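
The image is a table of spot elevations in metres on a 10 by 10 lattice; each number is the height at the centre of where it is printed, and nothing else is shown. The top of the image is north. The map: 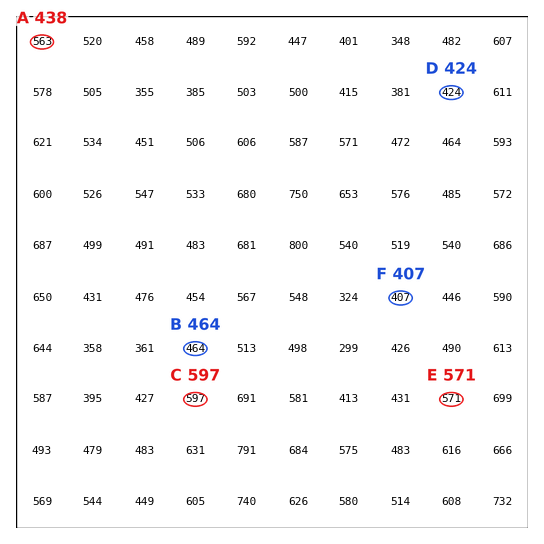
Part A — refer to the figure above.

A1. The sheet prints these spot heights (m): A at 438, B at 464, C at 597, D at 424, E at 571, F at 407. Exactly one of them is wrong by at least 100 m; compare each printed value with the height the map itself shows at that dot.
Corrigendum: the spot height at A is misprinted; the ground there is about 563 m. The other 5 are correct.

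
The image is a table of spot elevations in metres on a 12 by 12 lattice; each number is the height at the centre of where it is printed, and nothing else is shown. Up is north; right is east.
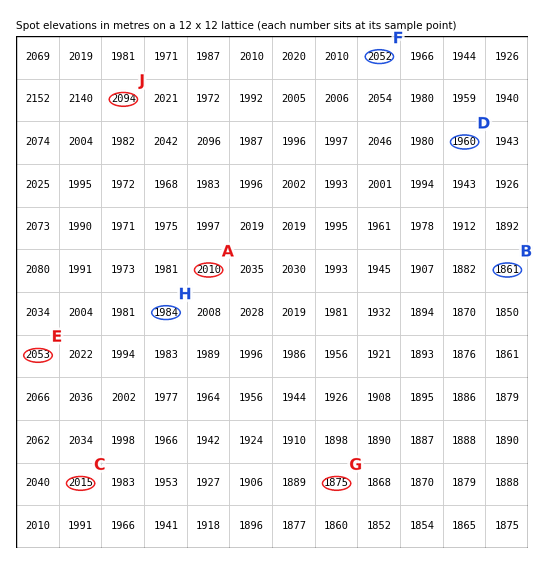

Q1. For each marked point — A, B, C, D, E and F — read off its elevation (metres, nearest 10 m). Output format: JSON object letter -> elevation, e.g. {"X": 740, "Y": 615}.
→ {"A": 2010, "B": 1860, "C": 2020, "D": 1960, "E": 2050, "F": 2050}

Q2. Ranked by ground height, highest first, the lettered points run J H G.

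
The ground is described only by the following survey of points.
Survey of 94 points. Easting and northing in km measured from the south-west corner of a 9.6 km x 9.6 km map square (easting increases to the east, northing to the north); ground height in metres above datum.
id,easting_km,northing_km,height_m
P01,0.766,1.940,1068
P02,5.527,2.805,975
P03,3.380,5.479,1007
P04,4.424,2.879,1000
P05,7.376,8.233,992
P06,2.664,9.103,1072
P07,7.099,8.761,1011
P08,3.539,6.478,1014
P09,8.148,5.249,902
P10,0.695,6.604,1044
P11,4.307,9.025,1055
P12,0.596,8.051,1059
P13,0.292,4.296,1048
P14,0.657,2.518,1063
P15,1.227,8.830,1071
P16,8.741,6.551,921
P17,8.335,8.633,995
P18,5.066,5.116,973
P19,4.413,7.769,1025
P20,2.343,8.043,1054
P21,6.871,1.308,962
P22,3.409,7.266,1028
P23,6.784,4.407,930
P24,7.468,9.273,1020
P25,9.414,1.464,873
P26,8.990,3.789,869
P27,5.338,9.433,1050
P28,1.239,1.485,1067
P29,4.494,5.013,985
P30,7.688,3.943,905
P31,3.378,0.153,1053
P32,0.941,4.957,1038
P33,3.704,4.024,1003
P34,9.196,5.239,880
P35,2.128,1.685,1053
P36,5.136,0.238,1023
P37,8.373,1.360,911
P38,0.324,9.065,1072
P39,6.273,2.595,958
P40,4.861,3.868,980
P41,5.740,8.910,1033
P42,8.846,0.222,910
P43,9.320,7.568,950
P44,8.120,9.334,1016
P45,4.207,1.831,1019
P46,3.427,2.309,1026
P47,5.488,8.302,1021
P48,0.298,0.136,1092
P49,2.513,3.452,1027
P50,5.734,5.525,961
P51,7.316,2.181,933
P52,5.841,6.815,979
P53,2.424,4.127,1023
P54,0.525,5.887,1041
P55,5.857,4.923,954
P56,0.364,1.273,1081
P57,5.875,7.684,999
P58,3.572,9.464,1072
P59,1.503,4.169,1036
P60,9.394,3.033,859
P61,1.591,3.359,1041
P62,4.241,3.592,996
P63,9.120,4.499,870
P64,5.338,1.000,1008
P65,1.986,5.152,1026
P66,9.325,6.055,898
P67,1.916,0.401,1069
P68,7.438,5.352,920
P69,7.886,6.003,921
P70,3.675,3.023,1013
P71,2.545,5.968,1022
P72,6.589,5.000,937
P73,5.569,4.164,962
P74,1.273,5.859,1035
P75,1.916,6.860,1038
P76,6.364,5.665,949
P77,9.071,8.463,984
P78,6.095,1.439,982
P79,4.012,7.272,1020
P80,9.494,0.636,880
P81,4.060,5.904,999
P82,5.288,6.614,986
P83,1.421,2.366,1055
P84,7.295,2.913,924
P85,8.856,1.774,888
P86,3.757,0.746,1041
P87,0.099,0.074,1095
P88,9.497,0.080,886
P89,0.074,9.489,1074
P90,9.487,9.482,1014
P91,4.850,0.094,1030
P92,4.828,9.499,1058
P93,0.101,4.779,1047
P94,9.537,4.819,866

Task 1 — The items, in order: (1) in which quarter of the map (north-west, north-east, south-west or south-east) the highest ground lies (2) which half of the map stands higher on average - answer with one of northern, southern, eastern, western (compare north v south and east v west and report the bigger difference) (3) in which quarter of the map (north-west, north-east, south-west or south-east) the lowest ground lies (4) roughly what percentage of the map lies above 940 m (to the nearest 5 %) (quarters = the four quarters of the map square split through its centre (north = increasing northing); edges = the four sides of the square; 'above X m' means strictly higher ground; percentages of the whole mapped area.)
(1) The highest ground is in the south-west quarter.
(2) The western half stands higher on average than the eastern half.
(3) Look to the south-east quarter for the lowest ground.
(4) Ground above 940 m makes up about 80 % of the sheet.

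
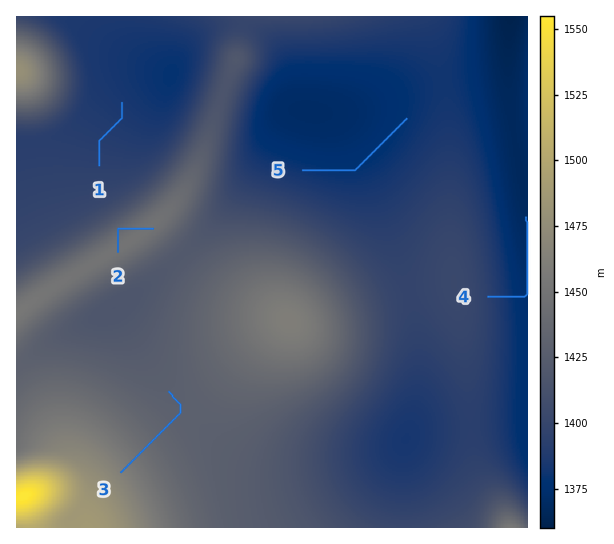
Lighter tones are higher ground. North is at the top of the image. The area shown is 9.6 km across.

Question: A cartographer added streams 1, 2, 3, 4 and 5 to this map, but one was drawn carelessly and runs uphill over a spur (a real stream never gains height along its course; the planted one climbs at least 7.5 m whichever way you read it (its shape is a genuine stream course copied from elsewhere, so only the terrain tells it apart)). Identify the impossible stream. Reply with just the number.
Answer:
2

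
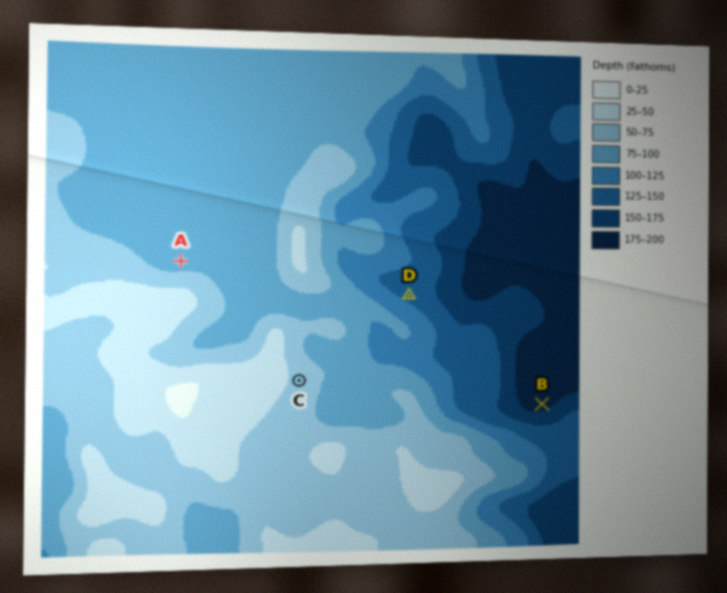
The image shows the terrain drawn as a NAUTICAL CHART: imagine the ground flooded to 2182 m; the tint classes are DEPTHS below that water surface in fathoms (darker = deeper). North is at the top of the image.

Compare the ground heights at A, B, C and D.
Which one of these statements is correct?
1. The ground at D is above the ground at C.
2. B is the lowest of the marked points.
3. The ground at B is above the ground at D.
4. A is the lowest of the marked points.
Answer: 2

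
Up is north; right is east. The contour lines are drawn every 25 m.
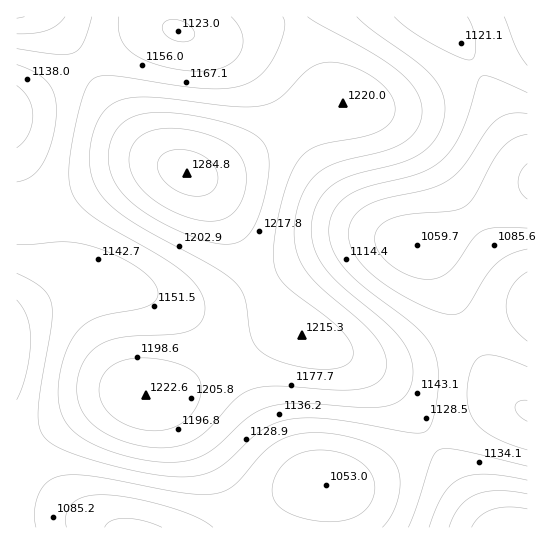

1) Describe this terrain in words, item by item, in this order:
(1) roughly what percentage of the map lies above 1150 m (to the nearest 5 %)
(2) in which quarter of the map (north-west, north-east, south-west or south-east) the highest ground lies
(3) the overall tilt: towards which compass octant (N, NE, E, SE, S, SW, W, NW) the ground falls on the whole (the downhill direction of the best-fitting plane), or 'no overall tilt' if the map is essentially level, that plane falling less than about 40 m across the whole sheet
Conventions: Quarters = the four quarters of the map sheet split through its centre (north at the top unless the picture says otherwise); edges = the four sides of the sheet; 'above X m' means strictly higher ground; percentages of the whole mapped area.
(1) Roughly 50 % of the ground is higher than 1150 m.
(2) The highest ground is in the north-west quarter.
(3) On the whole the ground falls towards the south-east.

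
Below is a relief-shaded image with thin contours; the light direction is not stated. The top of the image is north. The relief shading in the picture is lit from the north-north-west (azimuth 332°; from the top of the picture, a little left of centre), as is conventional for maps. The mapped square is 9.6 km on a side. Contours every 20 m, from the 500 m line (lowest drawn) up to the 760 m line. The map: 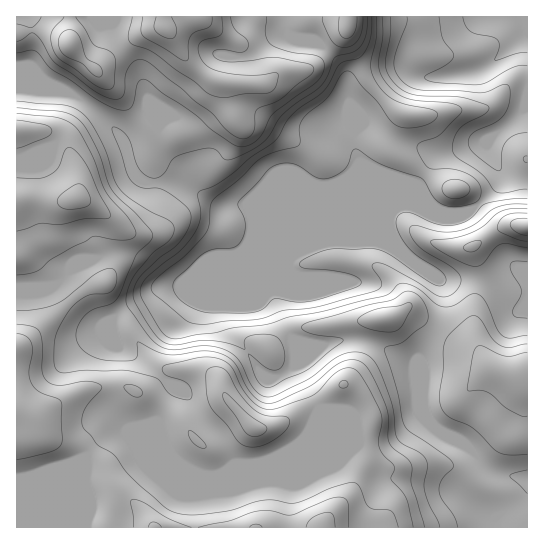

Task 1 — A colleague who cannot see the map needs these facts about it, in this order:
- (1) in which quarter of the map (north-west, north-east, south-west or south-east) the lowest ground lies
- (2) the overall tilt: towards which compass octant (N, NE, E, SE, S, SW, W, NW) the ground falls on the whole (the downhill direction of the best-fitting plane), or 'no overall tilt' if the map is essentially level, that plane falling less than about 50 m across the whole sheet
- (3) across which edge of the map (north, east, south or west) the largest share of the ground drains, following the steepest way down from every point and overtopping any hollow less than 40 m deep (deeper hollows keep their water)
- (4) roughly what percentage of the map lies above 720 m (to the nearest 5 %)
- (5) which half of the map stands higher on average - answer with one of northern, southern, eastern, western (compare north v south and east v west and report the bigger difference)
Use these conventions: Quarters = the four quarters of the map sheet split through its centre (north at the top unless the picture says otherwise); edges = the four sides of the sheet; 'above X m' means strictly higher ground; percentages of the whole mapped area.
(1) The lowest point lies in the north-east quarter of the map.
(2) The general tilt is down to the north-east (the land rises towards the south-west).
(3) The largest share of the runoff leaves by the eastern edge.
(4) About 15 % of the map lies above 720 m.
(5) The western half stands higher on average than the eastern half.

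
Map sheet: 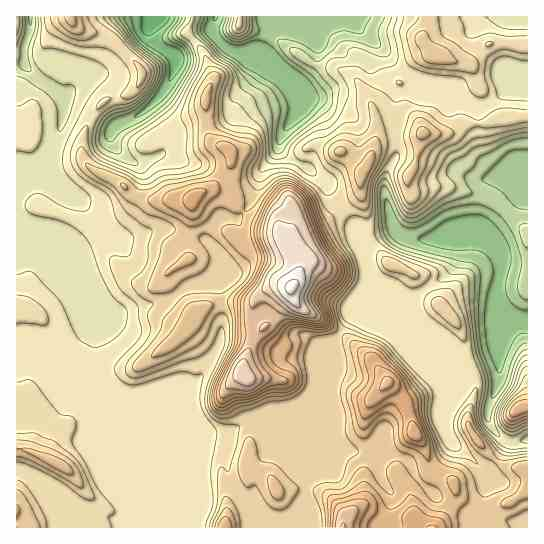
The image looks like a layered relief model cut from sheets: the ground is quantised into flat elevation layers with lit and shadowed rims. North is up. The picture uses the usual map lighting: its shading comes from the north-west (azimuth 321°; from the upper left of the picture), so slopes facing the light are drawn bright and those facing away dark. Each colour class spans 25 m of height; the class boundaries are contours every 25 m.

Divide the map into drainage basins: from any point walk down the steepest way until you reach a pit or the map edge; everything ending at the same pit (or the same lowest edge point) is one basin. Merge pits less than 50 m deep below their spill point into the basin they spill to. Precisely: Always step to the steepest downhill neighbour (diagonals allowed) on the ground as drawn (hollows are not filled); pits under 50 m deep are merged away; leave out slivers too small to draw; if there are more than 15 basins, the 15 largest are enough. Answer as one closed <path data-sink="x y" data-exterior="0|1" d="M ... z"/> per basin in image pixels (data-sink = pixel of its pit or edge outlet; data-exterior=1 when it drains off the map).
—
<path data-sink="154 17" data-exterior="1" d="M193 16l-122 0 0 3 7 9 5 3 15 2 15 7 26 26 4 8-9 17-7 4-12 1-9 4-14 14-11 29 0 11 3 7 9 8 25 12 19 15 14 4 42-1-1 18-7 21 3 21-17 10-6 9 30 35 18-9 38-1 3-3-1 14 11 12-7 7-9 17-7 19 2 4-12 10-4 7 0 4 10 17 12 28 0 12-4 18 4 24-7 8-13 8-5 18 303 1 0-61-3 0 3 24-17 12-21 6-8 0-19-10-6-6-3-11-22-16-6-17-12-19-8-28-21-24-12-19-43-35-28-16-9-13-1-6 8-15 0-9-11-16-1-7 11-11 32-14 27-20 3-3 3-24-24-19-6 0-12-6-10 0-5 3-17 31-1 18 4 10 0 18-10 14-5-12-27-10-27-24-16-3 13-11 11-14 1-7-3-8-3-3-11-3-6-6-2-7-2-33 8-20-10-27-16-18z"/><path data-sink="30 17" data-exterior="1" d="M70 16l-54 1 0 430 33 12 22 14 12 16 18 17 0 8-4 14 126 0 6-19 13-8 7-8-4-22 4-32-10-25-12-20 0-4 4-7 12-10-2-4 7-19 9-17 7-7-11-12 0-13-40 3-18 9-30-35 6-9 17-10-3-21 7-21-1-17-40 0-14-4-19-15-25-12-9-8-3-7 0-11 11-29 14-14 9-4 12-1 7-4 9-17-4-8-26-26-11-5-24-7-6-6z"/><path data-sink="527 322" data-exterior="1" d="M527 116l-26 1-19 7-15-1-18 10-27 0-7 4-36 6-4 3-6 16-8 12-1 20-30 23-32 14-11 11 1 7 11 16 0 9-8 15 5 14 9 8 24 13 43 35 12 19 21 24 8 28 12 19 6 17 22 16 3 11 6 6 19 10 8 0 21-6 17-12-3-24 4-1z"/><path data-sink="215 17" data-exterior="1" d="M429 16l-235 0-7 17 16 18 10 27-8 20 2 33 2 7 6 6 11 3 3 3 3 8-1 7-11 14-13 11 16 3 27 24 27 10 5 12 10-14 0-18-4-10 1-18 17-31 5-3 10 0 12 6 6 0 24 20 5-6 8-27 0-20-3-12 16-15 5-7 7-3 8-15 8-7 18-5-12-13 0-6 6-14z"/>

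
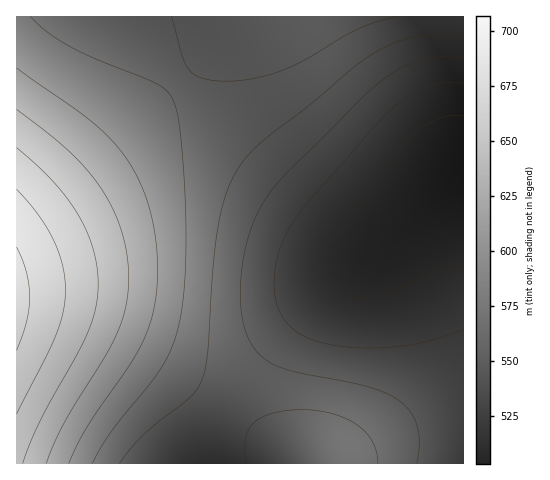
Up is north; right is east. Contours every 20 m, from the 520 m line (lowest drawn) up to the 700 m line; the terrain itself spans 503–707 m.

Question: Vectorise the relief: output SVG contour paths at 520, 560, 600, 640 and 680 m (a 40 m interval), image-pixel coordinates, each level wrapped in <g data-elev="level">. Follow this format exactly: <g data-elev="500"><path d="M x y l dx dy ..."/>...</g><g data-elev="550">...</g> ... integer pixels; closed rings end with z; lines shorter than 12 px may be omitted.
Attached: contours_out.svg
<g data-elev="520"><path d="M463 264l-26 8-49 21-25 5-14-1-12-4-8-8-3-12 2-16 9-20 52-73 14-19 15-14 15-10 15-5 15 0"/></g><g data-elev="560"><path d="M417 463l2-21-2-17-7-14-12-11-14-8-17-6-83-17-15-7-11-9-10-14-5-19-3-23 2-27 3-21 6-21 8-18 10-16 18-21 77-77 25-21 24-12 26-6 24 2"/></g><g data-elev="600"><path d="M92 463l20-33 49-61 10-19 7-21 6-36 2-49-2-59-5-59-6-25-4-7-6-6-13-8-52-20-27-13-23-14-17-16"/><path d="M172 17l10 39 8 14 5 5 8 3 24 3 28-3 26-7 24-11 53-31 20-8 20-4"/></g><g data-elev="640"><path d="M46 463l18-40 41-67 13-26 6-15 3-16 1-34-3-22-7-21-9-20-11-19-14-17-17-16-50-41"/></g><g data-elev="680"><path d="M17 414l39-80 7-22 2-22-3-26-9-25-15-24-21-26"/></g>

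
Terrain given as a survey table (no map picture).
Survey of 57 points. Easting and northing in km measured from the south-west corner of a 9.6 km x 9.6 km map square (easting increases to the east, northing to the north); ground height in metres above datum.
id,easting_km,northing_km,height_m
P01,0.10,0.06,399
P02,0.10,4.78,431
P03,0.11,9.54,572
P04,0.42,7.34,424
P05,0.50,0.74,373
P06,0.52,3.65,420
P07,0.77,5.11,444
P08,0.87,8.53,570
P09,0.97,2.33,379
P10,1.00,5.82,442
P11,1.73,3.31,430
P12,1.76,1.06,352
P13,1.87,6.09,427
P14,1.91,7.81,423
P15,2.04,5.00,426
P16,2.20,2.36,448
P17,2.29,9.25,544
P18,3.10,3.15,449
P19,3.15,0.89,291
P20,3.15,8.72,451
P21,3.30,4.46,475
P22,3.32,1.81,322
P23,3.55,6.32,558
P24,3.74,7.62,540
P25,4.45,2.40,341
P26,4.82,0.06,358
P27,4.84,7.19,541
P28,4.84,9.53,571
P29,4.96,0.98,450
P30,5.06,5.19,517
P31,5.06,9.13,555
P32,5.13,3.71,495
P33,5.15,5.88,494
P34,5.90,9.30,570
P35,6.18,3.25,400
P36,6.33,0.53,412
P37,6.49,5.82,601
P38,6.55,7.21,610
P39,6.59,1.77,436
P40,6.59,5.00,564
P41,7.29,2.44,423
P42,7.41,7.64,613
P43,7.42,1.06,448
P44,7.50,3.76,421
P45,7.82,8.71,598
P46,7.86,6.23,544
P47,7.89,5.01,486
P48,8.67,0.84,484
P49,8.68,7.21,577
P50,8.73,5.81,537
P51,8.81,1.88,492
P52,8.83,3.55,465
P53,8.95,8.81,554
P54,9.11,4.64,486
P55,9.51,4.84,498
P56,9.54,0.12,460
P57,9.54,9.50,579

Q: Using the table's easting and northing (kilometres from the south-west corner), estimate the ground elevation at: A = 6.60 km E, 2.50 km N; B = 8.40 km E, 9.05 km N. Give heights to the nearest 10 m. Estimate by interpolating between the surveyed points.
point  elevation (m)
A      460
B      550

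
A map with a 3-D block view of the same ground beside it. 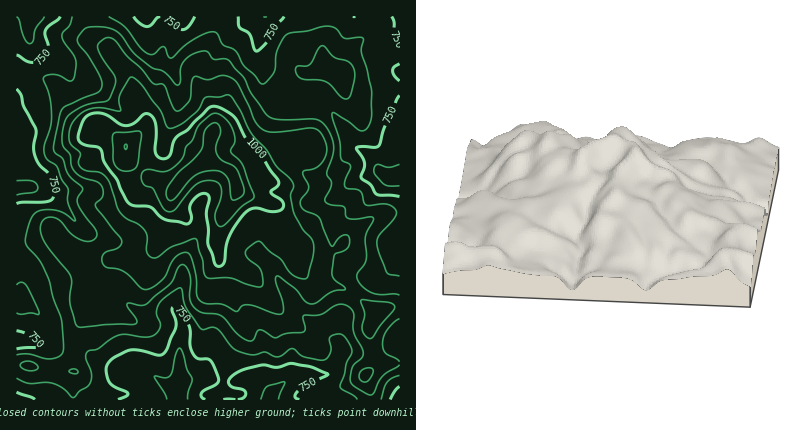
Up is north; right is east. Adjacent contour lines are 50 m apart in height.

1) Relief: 650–1140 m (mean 860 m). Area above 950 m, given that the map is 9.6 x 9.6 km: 17.4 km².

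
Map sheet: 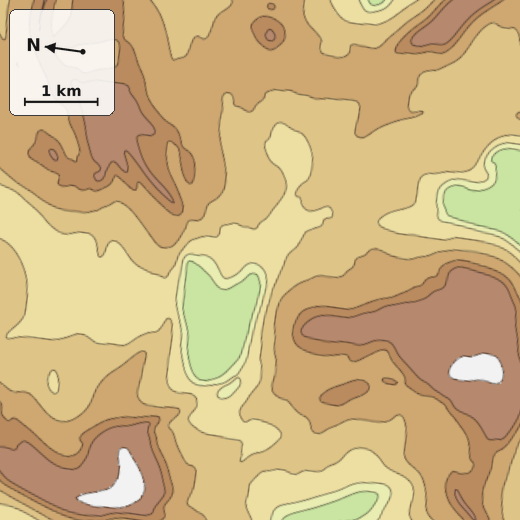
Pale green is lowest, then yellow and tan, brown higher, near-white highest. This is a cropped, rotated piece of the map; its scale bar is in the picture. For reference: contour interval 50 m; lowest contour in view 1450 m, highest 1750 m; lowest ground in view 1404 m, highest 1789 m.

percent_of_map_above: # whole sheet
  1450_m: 96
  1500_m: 93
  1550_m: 77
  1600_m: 48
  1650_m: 21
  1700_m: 13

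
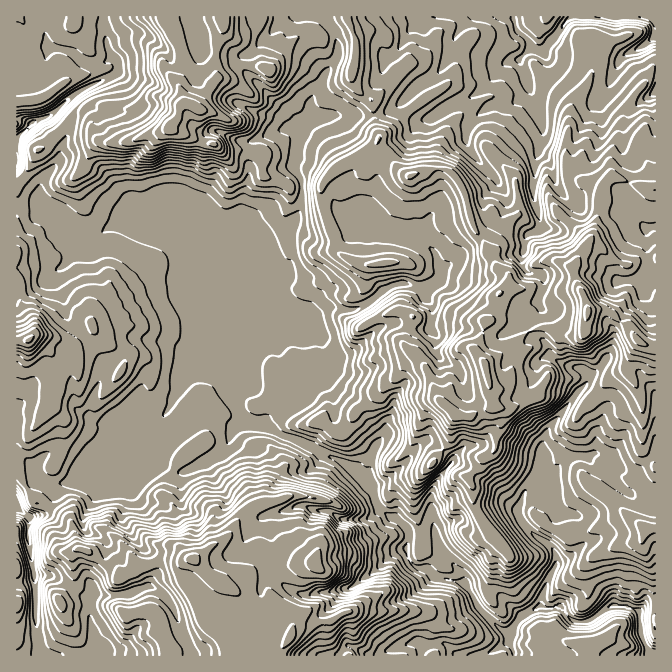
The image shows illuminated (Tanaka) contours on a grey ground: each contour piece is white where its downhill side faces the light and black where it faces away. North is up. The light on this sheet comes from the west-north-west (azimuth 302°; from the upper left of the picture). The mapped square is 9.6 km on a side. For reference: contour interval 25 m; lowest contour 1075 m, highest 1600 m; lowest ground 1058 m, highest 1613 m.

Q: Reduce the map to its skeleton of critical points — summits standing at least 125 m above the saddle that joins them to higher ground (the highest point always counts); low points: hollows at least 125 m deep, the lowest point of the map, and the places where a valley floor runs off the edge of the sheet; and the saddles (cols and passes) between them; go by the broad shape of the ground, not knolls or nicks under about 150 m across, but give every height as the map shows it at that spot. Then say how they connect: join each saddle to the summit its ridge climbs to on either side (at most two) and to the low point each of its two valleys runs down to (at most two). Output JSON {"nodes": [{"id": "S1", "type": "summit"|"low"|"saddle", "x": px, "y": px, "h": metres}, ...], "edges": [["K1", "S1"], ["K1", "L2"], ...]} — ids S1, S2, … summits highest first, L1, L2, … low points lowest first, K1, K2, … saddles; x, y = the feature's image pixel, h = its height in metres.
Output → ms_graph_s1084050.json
{"nodes": [
{"id": "S1", "type": "summit", "x": 192, "y": 558, "h": 1613},
{"id": "S2", "type": "summit", "x": 589, "y": 312, "h": 1609},
{"id": "S3", "type": "summit", "x": 170, "y": 127, "h": 1590},
{"id": "S4", "type": "summit", "x": 28, "y": 340, "h": 1531},
{"id": "L1", "type": "low", "x": 652, "y": 654, "h": 1058},
{"id": "L2", "type": "low", "x": 654, "y": 18, "h": 1084},
{"id": "K1", "type": "saddle", "x": 630, "y": 182, "h": 1400},
{"id": "K2", "type": "saddle", "x": 374, "y": 115, "h": 1348},
{"id": "K3", "type": "saddle", "x": 25, "y": 487, "h": 1303},
{"id": "K4", "type": "saddle", "x": 288, "y": 405, "h": 1266}],
"edges": [["K1", "S2"], ["K1", "L1"], ["K1", "L2"], ["K2", "S2"], ["K2", "S3"], ["K2", "L1"], ["K2", "L2"], ["K3", "S1"], ["K3", "S4"], ["K3", "L1"], ["K4", "S1"], ["K4", "S2"], ["K4", "L1"]]}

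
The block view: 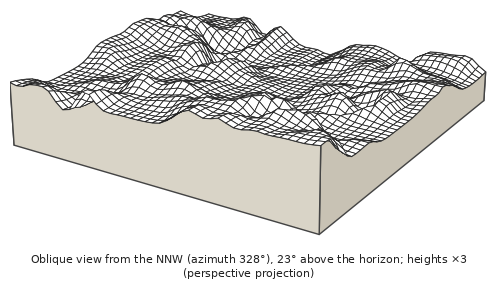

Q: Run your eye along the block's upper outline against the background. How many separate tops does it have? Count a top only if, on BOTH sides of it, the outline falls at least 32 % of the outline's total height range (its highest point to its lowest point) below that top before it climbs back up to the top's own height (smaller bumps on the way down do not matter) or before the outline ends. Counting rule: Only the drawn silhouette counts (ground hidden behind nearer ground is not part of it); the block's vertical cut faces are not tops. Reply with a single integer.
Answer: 1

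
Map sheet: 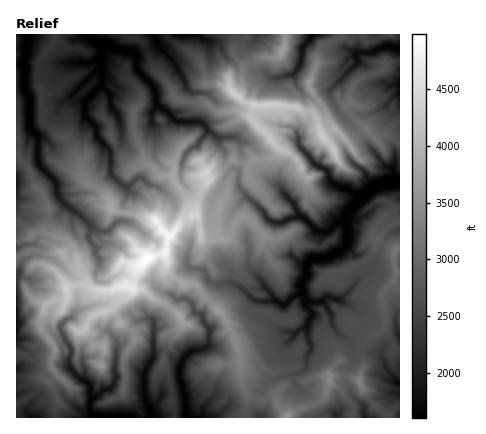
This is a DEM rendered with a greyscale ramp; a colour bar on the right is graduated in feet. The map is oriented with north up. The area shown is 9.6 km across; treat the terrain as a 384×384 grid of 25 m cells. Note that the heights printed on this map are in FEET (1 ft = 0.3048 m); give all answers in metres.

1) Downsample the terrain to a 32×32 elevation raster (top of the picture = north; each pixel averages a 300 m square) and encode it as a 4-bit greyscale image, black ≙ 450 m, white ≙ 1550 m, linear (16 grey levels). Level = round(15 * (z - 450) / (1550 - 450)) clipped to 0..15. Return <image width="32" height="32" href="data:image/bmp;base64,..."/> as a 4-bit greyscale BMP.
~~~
<image width="32" height="32" href="data:image/bmp;base64,Qk12AgAAAAAAAHYAAAAoAAAAIAAAACAAAAABAAQAAAAAAAACAAATCwAAEwsAABAAAAAAAAAAAAAAABEREQAiIiIAMzMzAERERABVVVUAZmZmAHd3dwCIiIgAmZmZAKqqqgC7u7sAzMzMAN3d3QDu7u4A////ACI0MhIRETISM1VGh2U0REQzRUMkRCIyIzRWZmZmVVVDNFVjIkQjMiRFZlZlV3VmQjRWQkVFJEJFVnZlVWd2dTI0ZjV3VTNCNWd3ZVVFZVUzRGdWiFdTUyNGh1VFRVVURDV2aZhndGZUR4ZVRDVVVUQ3hpqYmHVohVh1VEMkRVVUN5l5uphmeXV4ZVVEIzVVVEiqqau6iZdnh2QzIxI0RVVoiru8zbmHiHZUQ0EjNEVlVoq7qs25qZdlVUVSJVVFVliZqonN27l2dmVWUhNFVVZnial4rO3ZeHd2ZkMREjVWZniXZ4u72oqYhodlQyE1Vmd3dlaKm9yrmYeHdjEhJVVVZlRYeK28upiIZDMzESRVRWU1eZiaqrqYd1dTZTETREVjVnl2eImqmXZ2NXZCETM1Q1d3VWeJq6h4dmiEIjERRCRnZFd4mau4eIeJhFdTIVI1ZlNWd4iKmIiJmUWXdjJCNFVCRWZ4Z3Z3iqZpqHVkMTRUJEVUVnVFZ6uGm6hmZTFEQiQ1U0MzV4q6mKqWZlUiQzEzJUIjRXibu7qpdmVEIjMhIjRSRlZouqqYh1ZlQxIzIREjQURGeqh2ZoZFVDITMzIRMxNDRnmHZUSGQ1VDEjIRESIjMkVWZmdjZ1MkVBIzMhERIhNERFVog1ZTIiIRMyERIiEiIjRVRoUkVEQz"/>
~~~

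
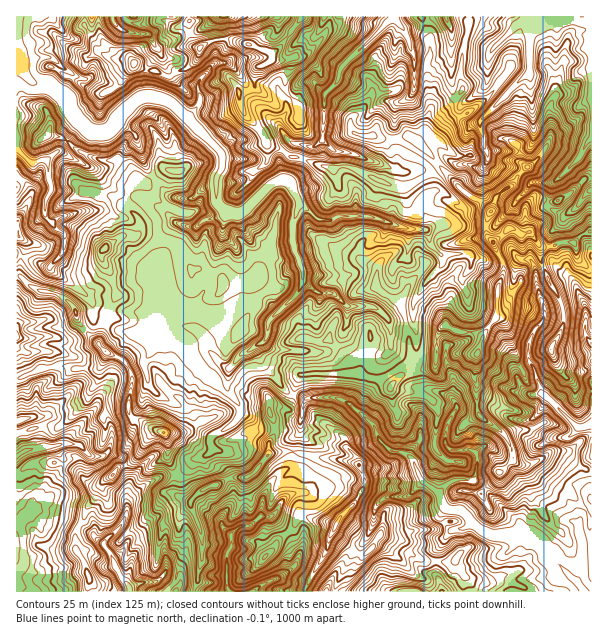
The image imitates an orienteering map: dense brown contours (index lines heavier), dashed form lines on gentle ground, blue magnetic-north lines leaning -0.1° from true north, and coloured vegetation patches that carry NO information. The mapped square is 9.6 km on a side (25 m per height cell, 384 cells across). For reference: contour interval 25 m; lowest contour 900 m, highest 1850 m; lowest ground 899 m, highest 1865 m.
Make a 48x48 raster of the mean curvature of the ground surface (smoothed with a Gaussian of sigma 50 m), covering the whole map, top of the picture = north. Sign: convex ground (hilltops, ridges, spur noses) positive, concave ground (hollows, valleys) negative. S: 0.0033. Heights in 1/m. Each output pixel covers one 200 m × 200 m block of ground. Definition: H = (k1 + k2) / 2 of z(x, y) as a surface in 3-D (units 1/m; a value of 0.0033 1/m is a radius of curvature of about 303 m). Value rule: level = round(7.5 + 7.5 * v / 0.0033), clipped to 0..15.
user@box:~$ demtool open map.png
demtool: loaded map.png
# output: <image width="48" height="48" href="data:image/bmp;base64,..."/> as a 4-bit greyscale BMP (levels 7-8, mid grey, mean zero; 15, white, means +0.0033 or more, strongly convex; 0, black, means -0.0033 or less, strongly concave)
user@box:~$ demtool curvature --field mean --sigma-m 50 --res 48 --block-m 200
<image width="48" height="48" href="data:image/bmp;base64,Qk32BAAAAAAAAHYAAAAoAAAAMAAAADAAAAABAAQAAAAAAIAEAAATCwAAEwsAABAAAAAAAAAAAAAAABEREQAiIiIAMzMzAERERABVVVUAZmZmAHd3dwCIiIgAmZmZAKqqqgC7u7sAzMzMAN3d3QDu7u4A////AHiIaduQRLW8kMUrvPGIRUQlxIqYeJh4dod3jLcluwh7YM+BCPg6lki6VZqXmYh3d2d2XHU2jwlfsLv6cI9Wt0mourdlWJdnh2mI28GIW1lekEa+g16Vf4doVL65d4dnl1pmuTC3eWw+kZ+bl0rmVeiYYmlzVmZ6d3hmi1sIl4pfZBCniVf3kddpuXQ2d2aoWWZ3XGuQl2m3VesBi4evcNqnRGNvdWmGaYZnaJuCeYjndIsrOmVJ9AdukoOZOmh4l5ZlRslUWth/6GhKdmdT+3dVQ//Hp2h2hadnfZ/Cgjdmmt+EmId0i2eCdwAK9XhnaLq5mlf5XJhWeFf1V3d4+r5wu/8M28uHiiV3tSBH0LVVREOtmql6uFAFvhQKPljqpXVCIplY18h3a4abRlaOdQmS4NZRq0Mzm82taGg6rvynQ4pKk3fMk17AxM1b+LyLNhNWtIluqYVr2jSNcayoMF6xiwr7NEbjV3Z1izd/J0WHmUacpoiBKHtTvQXTnLgy6oW3KpVvM4p3dXfrNhAFiLuJhSfYYwE16cVKc5Y/SJd3hoiUbKuqqYxlW0bUZeJt9a25yqc+Ood3kolmnLqpmHiY2ie2krC9eXZ2VF7qV3h4WheYl1VoiFeFpq36WgjqmIiYd+1Gd3eHepIIhniHiYSlljXmSwr3dFdmZ5hFZ3d3h71Fm5iTi4Ske9vbXDKfc0Zmq0iZh3d3d4pCynfUvGSlf5VN2nBPg2pUyll2d4h3d3mxHJbTNCiVi3JIyocvg0mt1Gipd3iHmHeLMOEnqKqjh7NpuVB/V57IRneWd3eXeYiJ8UuZm6W2WJWL6MD4Ktc0mYqGd3eYiXiZkkiHWZWbRqR35tHTW6RCiJpWd3eJeniJsIqImbVJ1IdB0zhEmnnkWK52d3iKWTqMYKqIlptrVnNKkWyoxPqoKZq6p4uLcuWtM+2ZqnuKWpyvp8s82tNSyod3l3MSs3l+Q/NLukATR0J4fqxibfYHAlZoh3z7UhKPgSUQAFnKhnaPQrRjK5wP6IioZ4QsF6E+0X68jKaGeWergNmfR38yi6h4eGiUKPkGYniqSIqnU69I/Qw58tko6meJp5unFY9hEpimjLh5iNs1fkMQj4A7ojiLabrtYrr4aM7dxDV2eyIyePx0CwkwTunZG3m5UWSZ3noABYh4pr3AaE65Rk/o5TKIDG1UJmjMIVCaq6iZi4ZW74T5Y2roVFU2n5kyZYm1PdCdqqXJuJMcuHL5plTIRZdFqcM4y6xlfaCdhbWXlnoTmXTIiZ30Vbk0ZjKCedZbXLCaqFJVyGfyOXW2NoVVN/+UIibwNtiniqBpe5xTuHlNNWa7pXZVh0bHRbww7JdjoxsFe3nBuFyF40Spd3fJXDiOv6zCKzzneGwzy3bBt2lUrTeqVXZkrZqdpUN9AzR9nrZhK6SS1lxyrTmap3Z5pbqaw3rPi9+5hpuHEuVGyExjW1iIdWmpR6sQAqd0u6mlx0mqo1kruSyJVmd3p3dkjYY/vKn7YyNFT9W7hjRqlGyYZHZmZw=="/>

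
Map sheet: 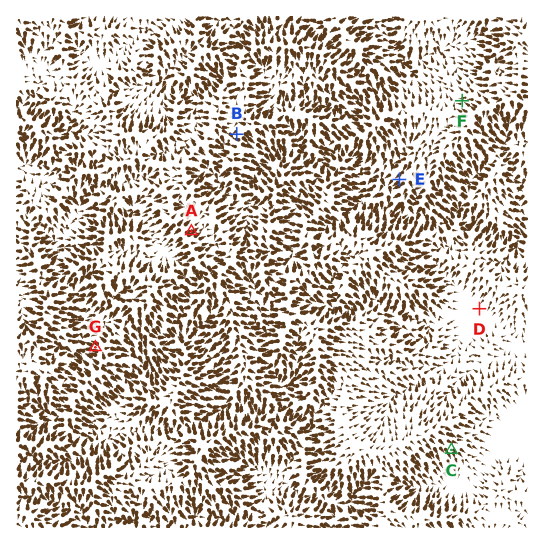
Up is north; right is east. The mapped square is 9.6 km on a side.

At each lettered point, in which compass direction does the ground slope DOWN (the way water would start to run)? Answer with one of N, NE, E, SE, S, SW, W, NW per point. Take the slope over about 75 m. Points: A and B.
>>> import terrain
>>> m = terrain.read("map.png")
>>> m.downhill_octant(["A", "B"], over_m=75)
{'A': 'NE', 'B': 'W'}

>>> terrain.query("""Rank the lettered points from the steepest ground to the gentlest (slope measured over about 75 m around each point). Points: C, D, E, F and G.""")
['G', 'E', 'C', 'F', 'D']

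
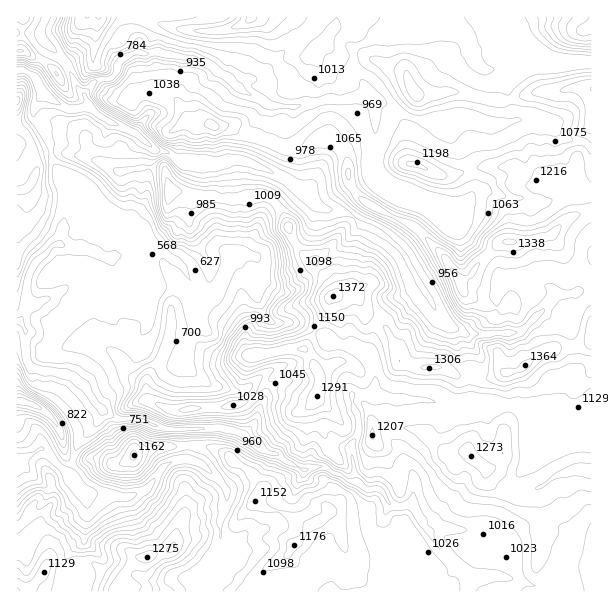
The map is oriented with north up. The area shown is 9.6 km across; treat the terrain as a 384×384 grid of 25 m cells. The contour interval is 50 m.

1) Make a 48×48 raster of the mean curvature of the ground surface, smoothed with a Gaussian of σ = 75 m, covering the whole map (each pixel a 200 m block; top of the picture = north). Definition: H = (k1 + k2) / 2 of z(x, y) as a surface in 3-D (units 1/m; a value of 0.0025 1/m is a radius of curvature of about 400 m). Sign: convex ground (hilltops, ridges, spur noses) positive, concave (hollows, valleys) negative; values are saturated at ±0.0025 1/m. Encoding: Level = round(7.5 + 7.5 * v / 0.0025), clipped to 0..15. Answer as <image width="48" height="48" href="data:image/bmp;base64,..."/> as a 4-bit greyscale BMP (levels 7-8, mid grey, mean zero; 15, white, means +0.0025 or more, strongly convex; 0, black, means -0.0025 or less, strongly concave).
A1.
<image width="48" height="48" href="data:image/bmp;base64,Qk32BAAAAAAAAHYAAAAoAAAAMAAAADAAAAABAAQAAAAAAIAEAAATCwAAEwsAABAAAAAAAAAAAAAAABEREQAiIiIAMzMzAERERABVVVUAZmZmAHd3dwCIiIgAmZmZAKqqqgC7u7sAzMzMAN3d3QDu7u4A////AKp2hmq5mHd4h5qHd3d3d3iIiKWIh3ZmaIjFh2eoZzRWd2mnd3d4iHd3iGVmZoqGeWbXi5Rqy3h2aGabqGd4iHd4p1iIh4qGeWaqZEnMu92HVmZWumZ6h3iJhJmIh3qHaIialIvIdpyaZWeImoV5d4iaSJiIdnmHaImYY1iHaIuJV6VmaLmId2m2RlZmZ3h3Z3mmhEeGaIu4Y7mJmIm4eViTeJh2Z3iHdm2sZVVCV4q6gm2nZpuqmlRVmHh3eZh3dll5REMzAnqpkkjKhYi6QRuVh2epmZqHd1PINIqakH3GJWqrs1xAKXp0d6aqdXipiUizWb/uxQVRS9yoIABra4hVeaiqplaJqVU4iMyf65ZYv8cQTHrkW6dXi6qWuGdmd7YukWh/y+3tymAZeomEP6VomIuGt2d3dqNPdSeLcAAAAAKZmId9HniqlniWuGd3d1T+WGIgA6yoeJU5y4aqHIiHh3ZmmGd3d//VaEKv7/7///soqsuWWXd3dmZlVWZ3d+dHllhH2nVmREl1iLxzVVZWVXZlZnd3lsN4U2h2yFVTNHNoZHxkl2dnZqmpuHaIeLAjR4eYmmVWiKozZ7uItmys3bqH3MZGV3fKmIinSJZoi//qZreqdGyoq3hYuMyZZnmZmZmHVrdpZ8y87sRVVXumeGaOt4rKi3WIiIh3ZbhlJqpVZpVWd5q4VTIxAEl2WkqoeId4dbpVh4wxEWiGiamIQjZ7mUSIanaIiIeIdcpWdoc82Xu3mYlmQoyZm5RqeHZGiHh3dZlmZpY2aa3aqERVNK+WeZpGZ3inZ4d3dmlodpdTZFm6rMlUNsx2d3dodqS5iIh4dqhYlYhWmoiIm7dDWPq1Zmd4eNBqmYZ4d4RZpndEith4ipY0f6boV2ZneMY1VVd3dkR4ZVUzjKuGh2Qmz2N8qoaJd7p0iJiIdHu3RWVnykbGZTJb9iN87czJVpmVeId3VZrYR3c6+zaKITj/c1VXl1esdYmVeHdmRuiXWZk4yFQySf+WRXdWmGVZuYmmZ3Z2RvmbvLyshUVW74M0VnZodVZmd7uVZ1W3ZP27uZvaY1abxTVFZ3ZVeYmGdn1zVEjZdfhleIdjJmR/g1Znzbl2iYmZh3yCaL27uvISI1IUiWNvhGz/2Ymrq3mYl4toy6h3cBFEYzWKu5Z7hWq4dmeHiHh3xotGeYa4AriYl5vKibuphVeGZmd2Zoh1VMdIm7UgPf28/LmId4qYdmiHd3d2ZnZVi6KaikBKZWm7ubiJl4mYh3dlVmZmZVVUWvFiIRvfhXmJZXhDQ0Zmh2V7dlZ5p3Z3WfQH4Y/cq6l3iENqqYdWZVe+q7u5iMzLmsBPZwFbmZiYhDeId4mYdWjJaIdmZnmavAG/DPoMqqmoFYh3Z4l3aJrId3Znd3ZERb6iN/cBJBABaYd2iqiIe5ioiHd4h3ZDIfYzprenNVd3dlVoZpqVVmZmeId4h2V5mWNI6rdnaqze7JeIdmiYlnd3d3eIh2ib3Nc1rcx5modlRa65mHaHiHd3d3eIh3eIiA=="/>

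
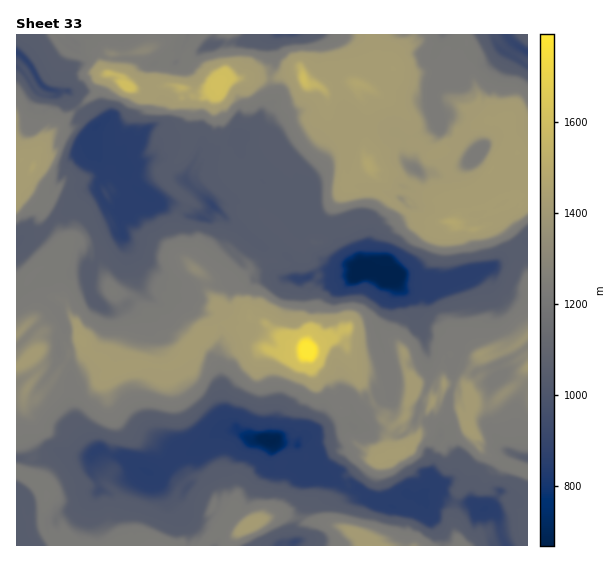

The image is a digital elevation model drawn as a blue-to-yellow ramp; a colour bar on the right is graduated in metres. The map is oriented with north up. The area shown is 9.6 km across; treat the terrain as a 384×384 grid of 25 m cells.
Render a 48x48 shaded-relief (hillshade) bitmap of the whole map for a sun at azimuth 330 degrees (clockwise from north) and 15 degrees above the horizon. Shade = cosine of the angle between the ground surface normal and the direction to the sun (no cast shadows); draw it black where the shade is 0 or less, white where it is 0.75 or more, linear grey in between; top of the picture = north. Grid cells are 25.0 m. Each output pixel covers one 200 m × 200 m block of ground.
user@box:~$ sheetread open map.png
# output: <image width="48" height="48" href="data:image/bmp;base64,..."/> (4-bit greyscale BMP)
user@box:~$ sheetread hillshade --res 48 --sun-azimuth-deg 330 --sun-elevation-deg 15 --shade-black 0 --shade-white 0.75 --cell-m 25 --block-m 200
<image width="48" height="48" href="data:image/bmp;base64,Qk32BAAAAAAAAHYAAAAoAAAAMAAAADAAAAABAAQAAAAAAIAEAAATCwAAEwsAABAAAAAAAAAAAAAAABEREQAiIiIAMzMzAERERABVVVUAZmZmAHd3dwCIiIgAmZmZAKqqqgC7u7sAzMzMAN3d3QDu7u4A////AFY4asy3Zpzd3FYAAAACBRa8qJzK3XQ1WGhXeazdupmrzYigAAABF4u7zMvNq5p3Zmh0Z4iry6hme5bOgABZm93d3tutt3modmiBFFd3eJh3aqdt/YZbzM27u6hqxENldWSDEkeImryoidyYzbqqqohyA1VXswAFZTNkRFaHiZvJh6y4nMqsupQAAANWdgABMBiHRHd1ZlaruneXebqIh1EAAAACN1QQAYmoU2iWRFV6vdqpeIZVUgEQAAAABDARRyJFUgRSABNWecurqsh1cxN4UQAAABATMwAAUwAAAAAjVWhmeLl3iFeuuXAAAAAkEVMAJSAAAgAABFVBABVFWGZ7qJcEUxMkRTQwAyEAABAAADQwAAAABHVmhxYzdEElVRIxABEjAAAAAAAAAAAAAlVWm0Egd1ABRSIkICIBMAAAAAAAAAAAA1QleoBgOVNBFFIzVVEAAAAAAAEAAAAAABACWJBnKnWJMVMkRlUwABIgAAAQAAAAAAAASIdKeqRJgwAEVUZVM0VUAAAiEAAAACQhR2hoiYEEiIICZVVWeJl1MAIlMRIQADQjVmSGZ6UAObsxdmeZmrzIUAE3hkimAAITaJSoVpyVIUmEh4iamYrdlRJWm7vrhQASaKepZWm7qFRleZipdmZ82lRVebz/vaIjqoesmIeJq7dWeoqphmZnzYZlaL3f7/t3vcmu28y8qHhlZ2hmeHZme6mpqr3u3/+5ru3e26u82VZlY1Y1epZVacrMuqzty//bvNut7sl3y2VWUkiYi7hVRJiIeHaaZn3pm7hVi97IrKZVQSm4eMllRUVmRDITISWpZmcAACjKjexlQAWWdrp2dlaIZEMQAAABEhIAAAAHea7GUgNZp4uGhmh4dVVUEAAAAAAAAAAARlnsdSJIuX3buYd2VVVVUgAAAAAAAAAAARNd2XNWvZnM3LhlVVVVVUIAABEkMgAAAAADunRUjO2XerhlVVVVQAIyEjVmZVVRAAAAR1VFV622NIdlVVVWYAAAAVZmd1VVMAAwBUY0VVRnQiVVVVVWhgAAAlZlVVVVVTACAyRlVUI2YzVVVVVWimIARFiGZmVVVVAANWJlV1REVFVVVVVVW4VDRXmHaLhVVWUAB4ZVV4dSNlVVVVVCSIZVQzVVQ76FVVYwA2ZVV4dlRVVVVVUiI3ZmUwFFQA3GVZpAAEVVWJZVVVVVVWQyElVmVSN6gQCHVZ3EAAVVI6hVRAFVVVNjRVVlVVRr1xAmVWe5MABFAAIAAAABNCZmVVVVVVNXymRFVVerkwAAAAAAAAAAATdXVVVVVVRFeYZmV1m8yjAAAAAAAAAAAFZERFVEVTI2eqmrmEeXiHAAACNVdxAAACNBJFREVUAmi8qrynZDNlMEZZq8zbMBACRVRWZVVUAVZ5mKu3ZFRpuruau97/xlZ5iIZWd2VUMlVWZ5u4NkAp7cp2d2n//su+/bqXZVVTNFVVRoiERjIliYhkNFNu7e3f//7tplVkAmZUU2cgVxVVZ3eYVVQGmcy9///v51VnAVZSZEgQ=="/>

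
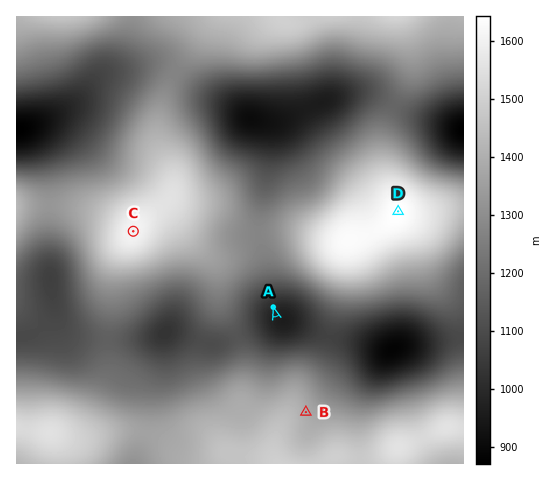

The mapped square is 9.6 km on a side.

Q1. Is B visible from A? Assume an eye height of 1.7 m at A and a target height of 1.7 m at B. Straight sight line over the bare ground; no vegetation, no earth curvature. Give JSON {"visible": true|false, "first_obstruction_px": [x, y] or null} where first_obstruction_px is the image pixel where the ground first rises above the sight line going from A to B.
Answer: {"visible": false, "first_obstruction_px": [290, 362]}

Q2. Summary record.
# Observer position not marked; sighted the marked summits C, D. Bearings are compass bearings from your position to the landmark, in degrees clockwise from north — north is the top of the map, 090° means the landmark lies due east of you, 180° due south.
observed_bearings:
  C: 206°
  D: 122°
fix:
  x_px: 203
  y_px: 89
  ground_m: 1145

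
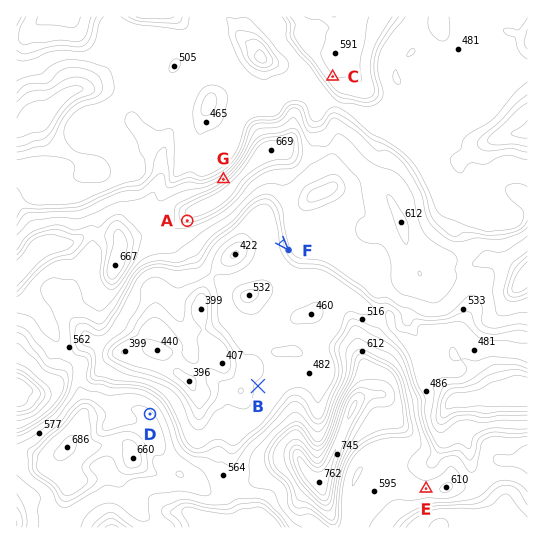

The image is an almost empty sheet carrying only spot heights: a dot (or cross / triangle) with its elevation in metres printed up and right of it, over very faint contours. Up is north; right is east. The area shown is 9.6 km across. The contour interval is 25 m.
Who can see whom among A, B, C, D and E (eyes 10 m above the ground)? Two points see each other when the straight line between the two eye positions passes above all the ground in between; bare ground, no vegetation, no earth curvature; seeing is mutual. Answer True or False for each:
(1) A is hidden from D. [False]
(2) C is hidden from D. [True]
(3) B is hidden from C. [True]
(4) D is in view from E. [False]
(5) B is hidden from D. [False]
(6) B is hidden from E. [True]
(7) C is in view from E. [False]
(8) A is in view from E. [False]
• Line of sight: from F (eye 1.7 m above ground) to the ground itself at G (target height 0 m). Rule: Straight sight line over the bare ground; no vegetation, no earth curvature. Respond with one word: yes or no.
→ no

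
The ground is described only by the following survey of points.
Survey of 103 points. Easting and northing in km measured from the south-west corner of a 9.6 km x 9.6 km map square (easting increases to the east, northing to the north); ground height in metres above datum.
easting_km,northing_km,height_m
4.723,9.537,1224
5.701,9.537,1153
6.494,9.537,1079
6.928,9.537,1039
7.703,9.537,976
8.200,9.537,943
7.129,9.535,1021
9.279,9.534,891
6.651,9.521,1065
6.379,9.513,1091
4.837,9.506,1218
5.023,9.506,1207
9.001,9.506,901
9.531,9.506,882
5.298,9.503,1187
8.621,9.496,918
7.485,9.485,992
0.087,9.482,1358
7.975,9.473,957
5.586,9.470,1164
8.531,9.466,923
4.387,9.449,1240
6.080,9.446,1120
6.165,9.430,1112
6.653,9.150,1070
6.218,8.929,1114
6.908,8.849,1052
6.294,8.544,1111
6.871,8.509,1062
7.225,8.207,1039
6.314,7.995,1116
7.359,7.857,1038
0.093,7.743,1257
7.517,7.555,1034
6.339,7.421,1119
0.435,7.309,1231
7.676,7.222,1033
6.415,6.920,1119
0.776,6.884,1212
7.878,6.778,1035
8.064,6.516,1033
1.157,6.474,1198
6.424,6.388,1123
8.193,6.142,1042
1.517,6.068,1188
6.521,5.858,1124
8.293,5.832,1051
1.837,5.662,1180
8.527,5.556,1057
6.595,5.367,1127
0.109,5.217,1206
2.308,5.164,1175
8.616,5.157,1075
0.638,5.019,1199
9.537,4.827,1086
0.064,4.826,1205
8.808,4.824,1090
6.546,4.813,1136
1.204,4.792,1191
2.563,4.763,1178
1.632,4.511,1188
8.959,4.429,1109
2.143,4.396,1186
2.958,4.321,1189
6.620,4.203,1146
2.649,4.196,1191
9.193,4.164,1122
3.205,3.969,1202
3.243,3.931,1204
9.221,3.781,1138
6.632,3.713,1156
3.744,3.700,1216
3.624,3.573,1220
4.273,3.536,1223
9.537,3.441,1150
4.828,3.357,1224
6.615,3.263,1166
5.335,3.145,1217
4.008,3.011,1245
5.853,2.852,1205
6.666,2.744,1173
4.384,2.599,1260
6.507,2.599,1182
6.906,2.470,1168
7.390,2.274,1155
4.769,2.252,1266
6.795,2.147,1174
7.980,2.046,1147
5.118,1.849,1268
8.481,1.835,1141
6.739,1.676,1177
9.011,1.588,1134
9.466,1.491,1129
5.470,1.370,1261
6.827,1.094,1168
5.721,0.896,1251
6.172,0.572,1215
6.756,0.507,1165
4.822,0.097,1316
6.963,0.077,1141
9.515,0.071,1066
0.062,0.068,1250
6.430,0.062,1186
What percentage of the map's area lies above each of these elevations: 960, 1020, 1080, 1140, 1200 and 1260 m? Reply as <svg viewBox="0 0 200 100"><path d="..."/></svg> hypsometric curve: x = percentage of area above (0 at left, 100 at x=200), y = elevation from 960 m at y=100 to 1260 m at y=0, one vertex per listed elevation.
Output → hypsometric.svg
<svg viewBox="0 0 200 100"><path d="M192 100l-7-20-11-20-27-20-69-20-50-20"/></svg>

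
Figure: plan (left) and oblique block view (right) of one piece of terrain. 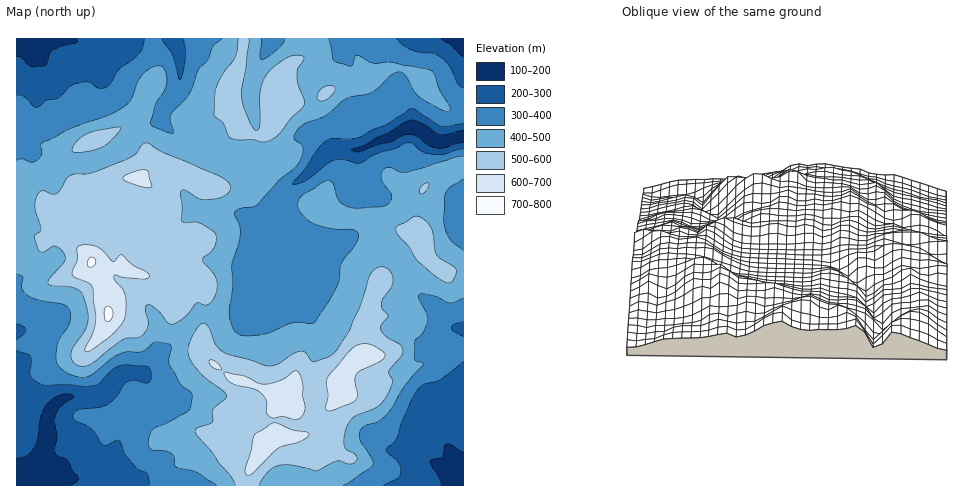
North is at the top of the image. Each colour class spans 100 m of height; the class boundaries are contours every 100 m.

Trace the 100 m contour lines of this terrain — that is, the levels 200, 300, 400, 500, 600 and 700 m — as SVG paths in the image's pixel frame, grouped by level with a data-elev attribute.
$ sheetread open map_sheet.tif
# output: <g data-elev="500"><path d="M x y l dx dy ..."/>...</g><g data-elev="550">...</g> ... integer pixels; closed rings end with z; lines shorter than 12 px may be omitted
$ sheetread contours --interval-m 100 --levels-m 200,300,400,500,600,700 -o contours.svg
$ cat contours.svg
<g data-elev="200"><path d="M441 485l-1-5-9-16-1-3 12-5 3-10 2-2 5 1 11 7"/><path d="M17 458l10-3 6-6 5-11 3-23 6-11 7-6 7-3 6-1 6 1 1 2-11 7-5 6-3 11 2 15-2 12 0 5 4 3 8 4 6 11 6 7-1 3-7 4"/><path d="M463 143l-19 5-6 0-11-3-11-9-7-2-6 2-11 5-16 4-16 7-5 0-4-3 13-4 12-7 14-6 12-8 9-4 12 3 17 11 6 0 17-4"/><path d="M463 56l-12-11-10-6"/><path d="M77 39l0 2-2 2-13 3-10 5-5 13-2 2-13 1-11-9-4-2"/></g><g data-elev="300"><path d="M384 485l13-6 3-4 1-6-2-6-11-10-2-4 11-10 5-17 14-29 8-9 17-5 22-17"/><path d="M17 350l13 6 1 5 0 15 5 6 9 3 21-1 26 2 7-3 12-12 8-5 8-1 19 1 3 2 3 8-4 7-14-3-6 2-4 3-8 12-7 7-10 3-21 3-4 3-1 4 3 4 16 8 11 16 5 0 9-5 3 1 7 16 10 11 10 6 2 11"/><path d="M463 336l-9-5-3-3 3-4 9-2"/><path d="M17 324l7 3 2 3-2 4-7 6"/><path d="M463 149l-19 5-9 1-11-3-12-8-6-1-11 6-19 5-16 9-17-3-10 1-26 19-14 4 0-2 12-13 13-20 9-9 6-2 16 1 9-1 13-8 17-6 22-15 6 1 25 16 6 1 16-3"/><path d="M463 88l-5-4-8-17-10-10-7-4-13 0-8-3-10-6-5-5"/><path d="M145 39l-2 9-3 5-8 7-13 9-8 14-6 5-7 0-10-6-12 2-6 2-11 12-12 2-11 8-3-2-9-10-4-1-3 1"/><path d="M183 39l3 18-4 18-2 5-7-25-11-16"/></g><g data-elev="400"><path d="M343 485l26-16 4-5-2-7-11-17-1-6 2-5 4-4 13-4 7-5 7-9 12-21 19-22 0-1-7-2-2-3 1-17 9-10 4-11-2-7-7-14 0-4 4-1 10 2 18 7 12-5"/><path d="M17 274l6 3-1 11 5 7 12 5 24 4 6 5 2 6-1 7-11 19-3 16 3 9 10 8 11 3 7 0 7-4 18-15 10-5 5-1 14 0 14-10 16 3 1 3-3 11 0 5 11 20 12 9-1 14-4 5-34 17-4 7 0 10 3 4 13 1 5 2 4 4 2 10 20 5 20 13"/><path d="M463 250l-14-12-4-10-1-10 2-26 5-5 12-8"/><path d="M463 156l-7 1-51 16-5-1-10-5-5 1-3 4-1 7 3 6 7 8 1 4-3 6-6 4-27 1-10-2-8-6-4-15-5-4-6 1-20 13-5 6 0 7 4 7 7 6 21 7 23 1 5 4 0 5-2 5-15 21-2 16-3 8-9 15-14 20-20 0-23 10-11 2-15 1-8-3-5-9-2-11 4-28-1-20 7-21 1-11-1-8-4-13 4-3 14-2 4-2 22-25 19-15 3-7 2-9-1-4-7-5-1-2 5-10 7-5 20-7 21-18 25-6 19-17 7-3 4 0 3 3 9 16 7 7 23 13 4 0 2-1-1-5-10-16-4-14-4-5-40-8-18 1-16-8-2 1-2 9-4 1-15-5-5-22"/><path d="M222 39l-9 7-5 14-9 9-10 26-17 18-2 7 3 13-16-5-7-4 5-19 10-15 2-8 0-7-3-6-3-3-4 0-9 3-7 7-4 7-6 16-8 8-16 9-38 13-26 13-2 4 0 9-6 6-4 1-10-3-4 1"/><path d="M285 39l-6 9-12 9-5 3-2-4 1-17"/></g><g data-elev="500"><path d="M259 485l8-13 11-6 14-1 24 6 20-10 5 0 9 3 6-3 1-2-1-4-9-5-3-4 0-8 3-11 7-10 21-9 9-8 8-17-3-12 14-19 0-3-3-4-13-8-7-8 1-5 7-8-6-8 0-6 9-14 2-7-2-8-5-5-8-1-8 7-10 33-10 22-13 21-8 7-13 4-4 0-6-8-5-2-9 3-15 11-12 1-41-14-8-7-9-20-5-2-5 5-9 19 0 5 2 6 12 17 21 16 4 5-2 3-12 11-1 12-15 6-2 4 36 44 4 9"/><path d="M77 365l6 1 6-1 34-25 15-2 5-3 3-5 2-6-3-15 2-4 4 0 4 3 13 15 4 1 13-7 11-14 3 0 7 2 5-3 5-10 1-11-3-7-10-11-2-4 12-10 2-7 0-6-3-5-13-8-18-1-1-29 1-3 3 0 17 10 16-2 8-3 4-5 0-4-3-5-12-7-53-22-16-9-5 2-5 9-11 6-33 13-22 2-14 19-4 0-9-3-4 2-3 7-1 7 6 23-7 7 4 13 2 2 3 0 9-5 4-1 6 5 3 7-2 5-14 16-1 5 5 2 16 1 9 3 5 6 4 14 1 9-2 8-15 25 1 7z"/><path d="M446 282l5 1 2-2 3-7 0-4-20-16-3-22-5-9-7-5-5-2-19 10-1 3 1 4 12 13 8 14 18 15z"/><path d="M420 194l6-3 2-4 0-4-3 0-4 4-2 4z"/><path d="M73 152l15-1 15-4 12-10 5-9-3-1-15 3-15 4-12 10-3 4z"/><path d="M319 100l4 1 6-3 5-6 1-4-6-3-7 3-4 7-1 3z"/><path d="M238 39l-3 18-12 17-7 14-2 28 9 7 5 12 3 3 34 4 7-3 6-4 13-16 13-14 0-5-6-15-1-10 1-6 6-12-6-2-10 2-14 9-8 9-4 8-2 9 0 34-2 4-2 0-4-3-4-10-6-21 7-57"/></g><g data-elev="600"><path d="M247 475l3 0 3-2 25-25 23-7 7-5 0-3-16-3-18-7-17 10-4 5-2 14-6 16 0 5z"/><path d="M292 419l5 0 3-1 5-8-2-14 0-13-5-12-4 0-15 10-14 3-7-1-14-7-20-4 2 6 5 5 24 6 7 5 4 6 0 12 4 5 3 1 11-1z"/><path d="M328 411l6-1 21-10 3-6-3-12 1-7 5-5 22-11 2-3-1-4-10-6-9-2-8 1-8 6-22 27-1 6 2 13-3 10z"/><path d="M219 370l2 0 0-1-3-6-5-3-4 1 2 5z"/><path d="M85 351l6-1 18-12 10-10 5-8 2-11-1-14-2-6-8-9 0-5 9 3 19 1 5-1 2-3-3-3-15-8-10-9-9 7-14-14-5-2-9-1-5 1-3 1 0 13-5 13 4 5 14 6 3 5 3 33-3 12-8 14z"/><path d="M142 187l6 1 4-1-5-17-9 0-10 4-5 3 2 4z"/></g><g data-elev="700"><path d="M106 321l4 0 3-6-1-6-3-3-3 1-2 3z"/><path d="M90 267l4-1 2-3-1-4-3-2-3 1-1 3 0 5z"/></g>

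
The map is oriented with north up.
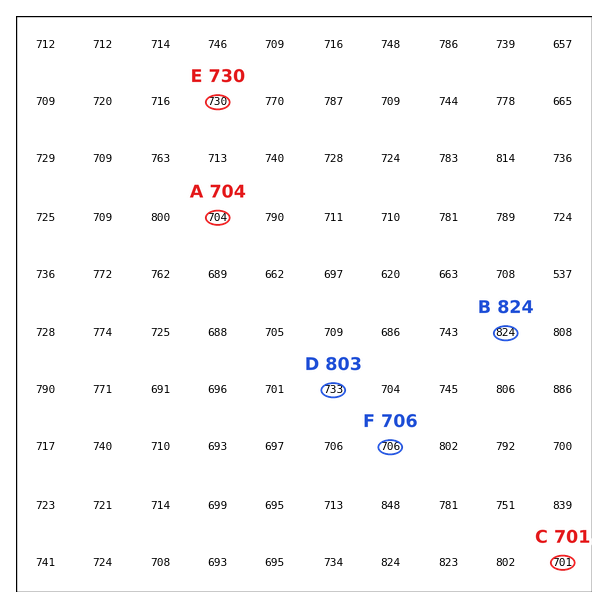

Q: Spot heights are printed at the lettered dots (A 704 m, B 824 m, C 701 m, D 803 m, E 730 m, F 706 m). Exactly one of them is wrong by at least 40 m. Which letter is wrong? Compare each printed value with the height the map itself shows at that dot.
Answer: D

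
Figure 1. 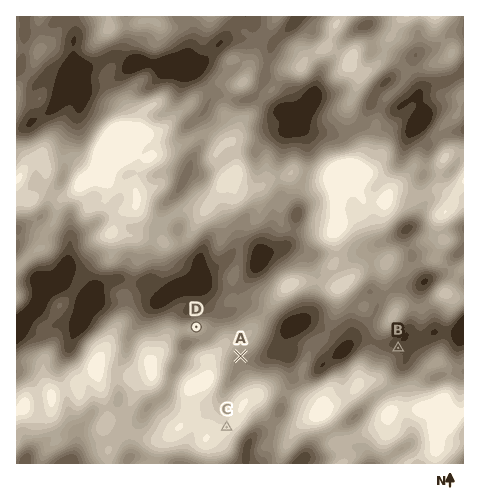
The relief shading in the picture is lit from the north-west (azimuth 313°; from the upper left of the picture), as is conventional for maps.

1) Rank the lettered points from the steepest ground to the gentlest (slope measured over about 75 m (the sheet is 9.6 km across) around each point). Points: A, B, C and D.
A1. B C D A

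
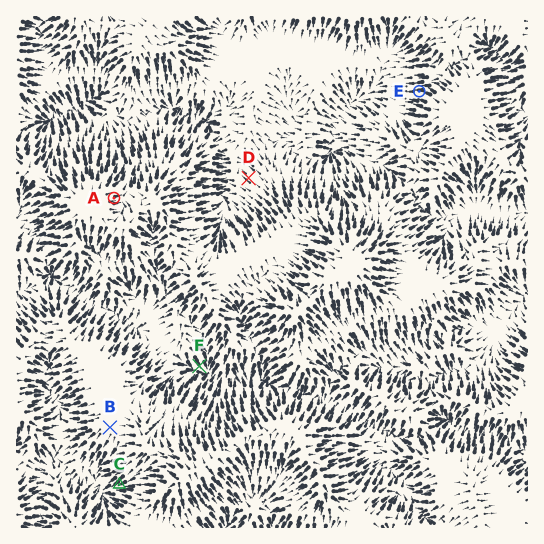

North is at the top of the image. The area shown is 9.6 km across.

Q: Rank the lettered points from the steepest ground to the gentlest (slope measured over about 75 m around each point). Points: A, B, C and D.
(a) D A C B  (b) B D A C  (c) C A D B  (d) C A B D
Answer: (c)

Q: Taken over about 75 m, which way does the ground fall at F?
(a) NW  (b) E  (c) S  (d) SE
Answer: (d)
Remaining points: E W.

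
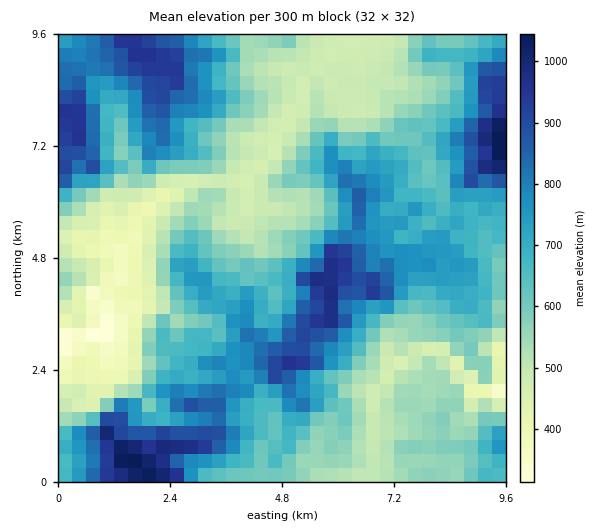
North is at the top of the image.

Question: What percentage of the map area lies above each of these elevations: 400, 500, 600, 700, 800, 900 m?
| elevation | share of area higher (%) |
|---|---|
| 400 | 96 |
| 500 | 81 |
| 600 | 57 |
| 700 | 36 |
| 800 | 19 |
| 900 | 9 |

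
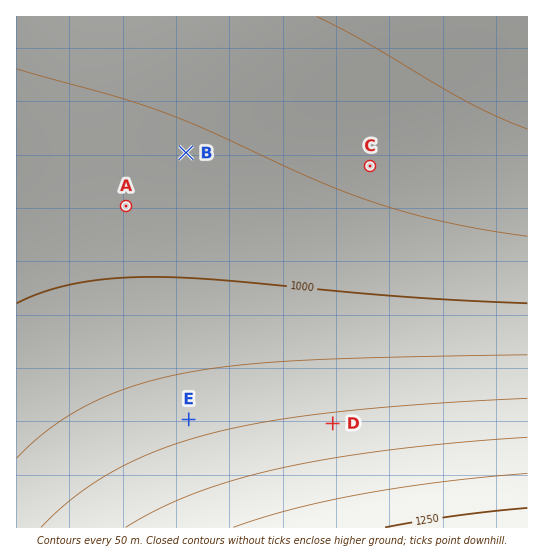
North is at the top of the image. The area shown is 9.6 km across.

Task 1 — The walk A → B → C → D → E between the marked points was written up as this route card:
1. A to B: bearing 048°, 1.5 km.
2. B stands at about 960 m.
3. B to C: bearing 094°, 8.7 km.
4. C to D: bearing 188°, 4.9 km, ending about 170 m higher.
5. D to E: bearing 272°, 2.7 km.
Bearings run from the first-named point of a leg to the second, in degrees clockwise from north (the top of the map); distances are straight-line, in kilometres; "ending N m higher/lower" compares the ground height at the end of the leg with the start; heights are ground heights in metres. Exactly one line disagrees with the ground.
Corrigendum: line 3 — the distance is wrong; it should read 3.5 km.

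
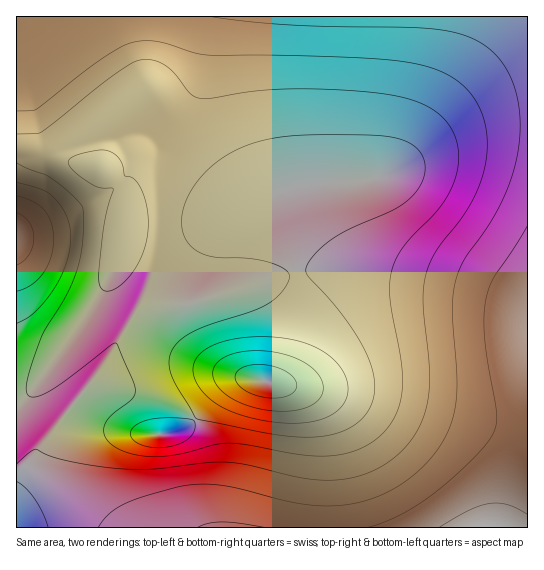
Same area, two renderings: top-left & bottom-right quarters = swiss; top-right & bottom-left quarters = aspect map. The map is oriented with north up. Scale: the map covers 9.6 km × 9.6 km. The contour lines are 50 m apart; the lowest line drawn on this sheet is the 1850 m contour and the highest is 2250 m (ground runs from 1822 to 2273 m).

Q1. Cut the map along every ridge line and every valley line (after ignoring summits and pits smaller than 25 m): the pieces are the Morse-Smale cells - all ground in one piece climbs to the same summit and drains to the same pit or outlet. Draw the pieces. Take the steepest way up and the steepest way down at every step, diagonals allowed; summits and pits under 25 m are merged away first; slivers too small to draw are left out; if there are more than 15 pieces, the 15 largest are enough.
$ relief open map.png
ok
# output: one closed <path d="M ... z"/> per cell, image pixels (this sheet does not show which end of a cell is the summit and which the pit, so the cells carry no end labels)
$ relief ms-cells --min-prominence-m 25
<path d="M171 124l-16 13 4 9 0 80-4 35-6 21-16 35-12 20-26 41-10 11 32 0 32 7 34 15 18 15 8 15 4 20-2 48 3 19 313 0 1-93-2-2-144-36-31-5-57-5-19-5 8-5 8-14 9-29 3-20-4-39-19-74 0-7 3-3-22 6-15 0-12-5-35-33z"/><path d="M527 121l-29 2-37 9-28 13-31 22-21 10-76 8-19 4-6 5 3 21 17 67 3 32-3 20-7 23-10 20-8 5 2 2 92 11 159 39z"/><path d="M527 16l-317 0-5 45-5 24-11 21-17 17 0 3 27 33 26 26 21 12 15 0 44-12 76-8 21-10 31-22 28-13 29-8 38-3z"/><path d="M135 16l-119 1 0 129 38 7 19 10 29 5 22 21 3 6-2 42-8 26-8 18-30 49-34 45-19 22-10 4 1 68 9-2 15 7-6-8 0-7 5-10 55-71 16-24 22-37 12-24 7-20 7-47 0-80-4-9 16-14-20-26-8-7 2-3 0-8-6-32z"/><path d="M19 147l-3 0 1 253 9-3 10-10 61-85 20-39 10-36-2-36-18-19-9-5-29-6-15-8z"/><path d="M95 388l-9 1-34 42-17 28 1 10 9 8 69 51 99 0-2-23 2-44-4-20-8-15-10-10-26-15-32-9z"/><path d="M209 16l-73 1 3 30 6 32 0 8-2 3 8 7 20 27 18-18 11-21 5-24z"/><path d="M26 467l-10 3 1 58 96-1-48-36z"/>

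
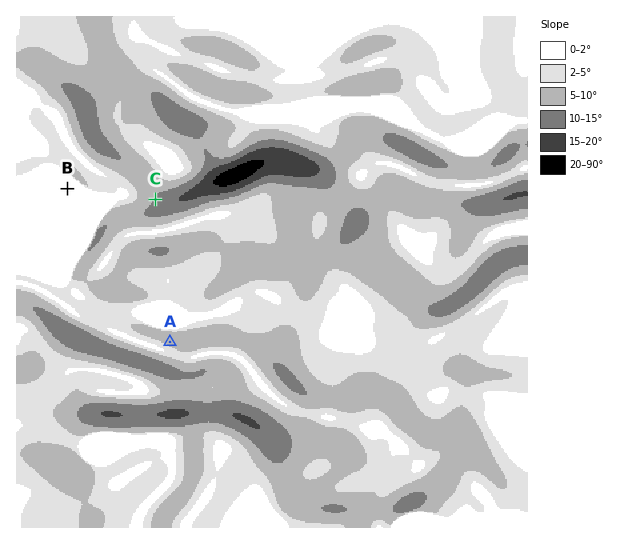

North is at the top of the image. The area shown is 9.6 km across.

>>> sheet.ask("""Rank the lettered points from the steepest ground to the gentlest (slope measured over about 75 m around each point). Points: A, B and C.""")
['C', 'A', 'B']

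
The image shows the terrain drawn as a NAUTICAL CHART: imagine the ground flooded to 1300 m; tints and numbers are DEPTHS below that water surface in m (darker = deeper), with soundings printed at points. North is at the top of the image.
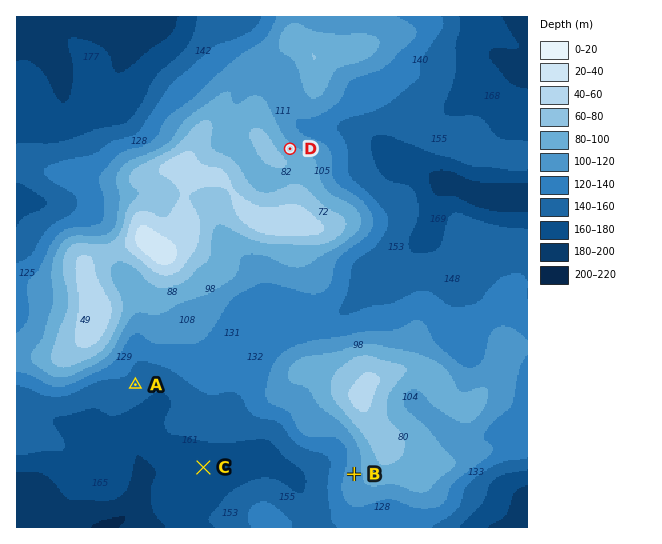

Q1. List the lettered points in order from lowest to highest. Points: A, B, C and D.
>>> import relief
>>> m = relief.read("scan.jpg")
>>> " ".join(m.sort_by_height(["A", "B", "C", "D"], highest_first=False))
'C A B D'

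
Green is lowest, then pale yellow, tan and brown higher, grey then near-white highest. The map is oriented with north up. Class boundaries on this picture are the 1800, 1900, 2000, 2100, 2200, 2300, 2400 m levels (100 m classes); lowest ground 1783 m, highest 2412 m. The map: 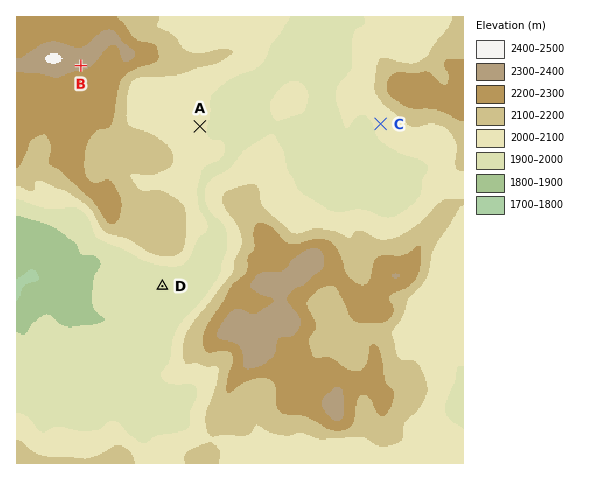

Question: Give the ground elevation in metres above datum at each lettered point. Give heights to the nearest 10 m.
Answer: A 2010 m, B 2340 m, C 2010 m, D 1960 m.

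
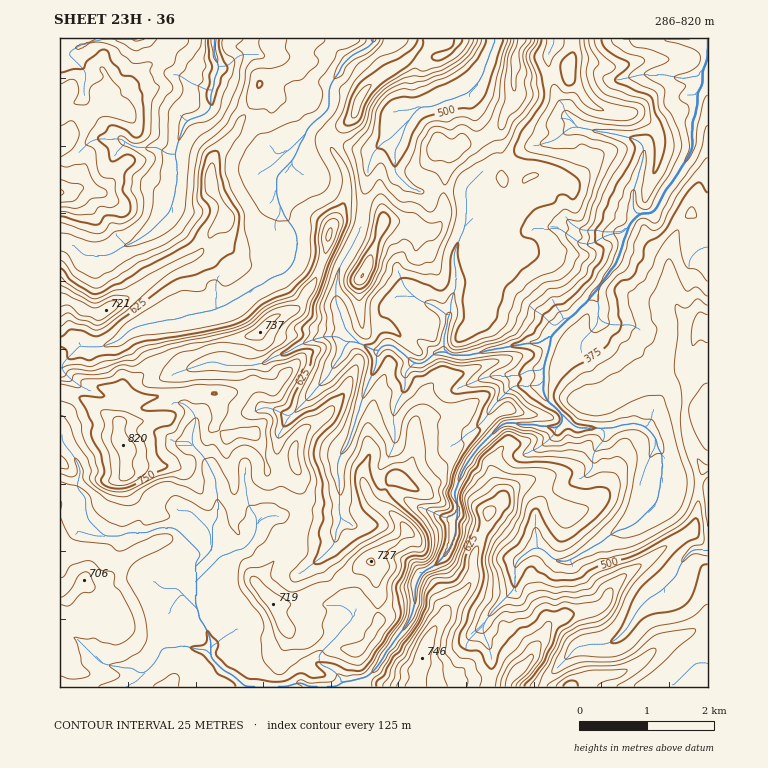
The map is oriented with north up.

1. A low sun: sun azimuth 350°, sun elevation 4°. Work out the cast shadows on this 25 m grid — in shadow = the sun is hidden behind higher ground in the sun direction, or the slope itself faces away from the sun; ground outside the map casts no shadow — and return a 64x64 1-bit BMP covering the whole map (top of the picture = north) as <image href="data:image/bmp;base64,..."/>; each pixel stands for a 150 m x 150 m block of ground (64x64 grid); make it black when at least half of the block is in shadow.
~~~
<image width="64" height="64" href="data:image/bmp;base64,Qk0+AgAAAAAAAD4AAAAoAAAAQAAAAEAAAAABAAEAAAAAAAACAAATCwAAEwsAAAIAAAAAAAAA////AAAAAAD+AD//AA+P8AMAd/8IB+DwDwAD/4gD/DAPAAPzjwH/GC8EB2HHwP+AAEAOAefA/4AA4BgA4+B/wADgGQHx4AfAAfA4R/H4A+AB8DAP+PwB8AP4AA/4fAH4A/gDh/w8IHwH/AGAfH/4PAf8AED+f/4PD/4AADY//wcP/gDgBj//AF/+DEOOPz+AX/4/4z+fB4B//n+AfwcDgP/9f9BnBwGB4/39sAMAIIGg9/BwA4AAgHAD8PkBgAAAfjvw+ADOAABAf3T4AOAEAMH8DnwB///AwB6HPAD//+DAj/+cgGBz4MB//8yAI4DgAAAX54MfgDAAAAPnwf/AAAA//fPwf+AAfB/++///8AD+B//////wAP+AP//+//gA//gP/+5//AD//gP//g/8AMf/AP/+D/wAAf/g//4P/AAwf+B//w/8AHg/4Dv/B/4Afg+AOf8D/wB/AcA5/wA/AP8AwDn/AB8A/4DAHecAf4D/gMAcw4H/4P/AAAwDw//g/MMAAAHD//D5wgACA8B/8APAAAf/wM/4A8AAB+/oB/gBwMAH7/4H/MHg4A/n/wPsb/BgD/D/h+A/0Gwf8B+/4B84Pg//j//ADnwex//P/8AAcBBH/8fwAAByAIP/w+AAAA4B4f/DYwAAPgHw/8cf/gA+gHg/wxh+AB7A/BPHAABgDgD+AMMAAA=="/>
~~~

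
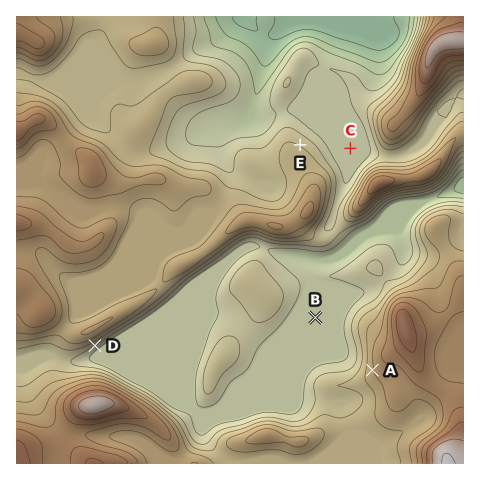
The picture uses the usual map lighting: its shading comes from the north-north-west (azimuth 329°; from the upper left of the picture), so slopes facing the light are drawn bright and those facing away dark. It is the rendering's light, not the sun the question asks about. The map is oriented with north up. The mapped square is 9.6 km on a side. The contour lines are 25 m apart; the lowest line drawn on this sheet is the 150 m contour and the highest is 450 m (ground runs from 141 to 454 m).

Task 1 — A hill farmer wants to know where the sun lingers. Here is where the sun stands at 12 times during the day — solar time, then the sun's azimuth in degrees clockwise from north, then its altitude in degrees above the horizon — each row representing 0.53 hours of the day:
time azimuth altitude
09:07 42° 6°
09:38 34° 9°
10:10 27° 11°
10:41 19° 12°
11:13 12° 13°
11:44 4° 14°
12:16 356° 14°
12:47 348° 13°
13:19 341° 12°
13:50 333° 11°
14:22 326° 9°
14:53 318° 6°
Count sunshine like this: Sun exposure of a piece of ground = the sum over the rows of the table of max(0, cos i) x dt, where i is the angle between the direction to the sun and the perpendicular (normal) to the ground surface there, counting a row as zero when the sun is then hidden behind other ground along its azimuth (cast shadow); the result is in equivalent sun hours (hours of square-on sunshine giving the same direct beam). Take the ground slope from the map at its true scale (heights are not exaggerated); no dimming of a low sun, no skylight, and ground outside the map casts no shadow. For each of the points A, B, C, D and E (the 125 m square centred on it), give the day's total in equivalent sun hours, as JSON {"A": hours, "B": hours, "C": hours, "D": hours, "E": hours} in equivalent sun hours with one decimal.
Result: {"A": 1.1, "B": 1.2, "C": 1.2, "D": 0.1, "E": 1.6}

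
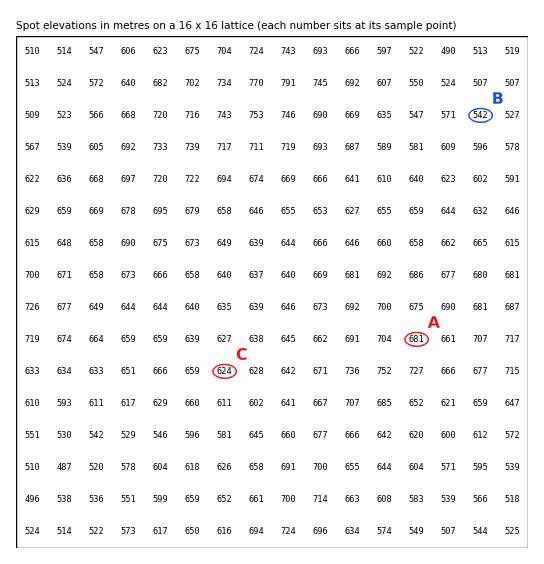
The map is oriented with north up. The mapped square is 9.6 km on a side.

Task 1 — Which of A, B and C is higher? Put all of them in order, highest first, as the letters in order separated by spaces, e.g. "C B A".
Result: A C B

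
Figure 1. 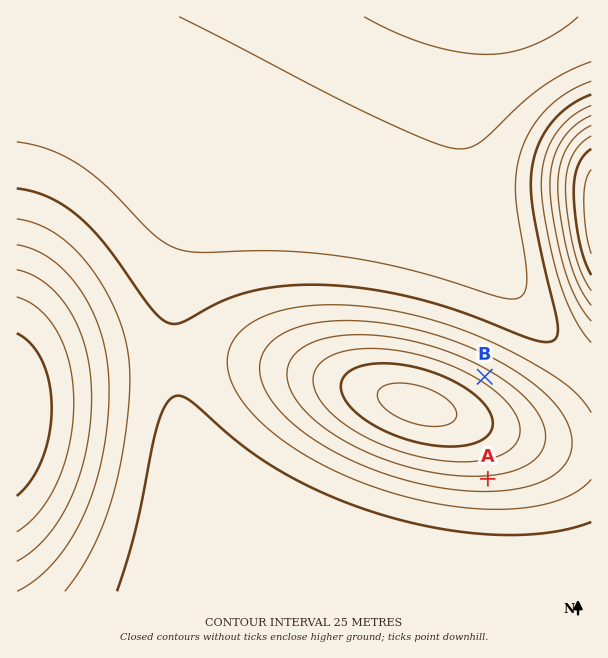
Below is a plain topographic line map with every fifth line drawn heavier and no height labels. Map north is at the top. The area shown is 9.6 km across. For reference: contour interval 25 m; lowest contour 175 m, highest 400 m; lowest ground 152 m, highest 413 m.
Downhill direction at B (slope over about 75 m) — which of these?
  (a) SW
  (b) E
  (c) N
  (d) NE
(d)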